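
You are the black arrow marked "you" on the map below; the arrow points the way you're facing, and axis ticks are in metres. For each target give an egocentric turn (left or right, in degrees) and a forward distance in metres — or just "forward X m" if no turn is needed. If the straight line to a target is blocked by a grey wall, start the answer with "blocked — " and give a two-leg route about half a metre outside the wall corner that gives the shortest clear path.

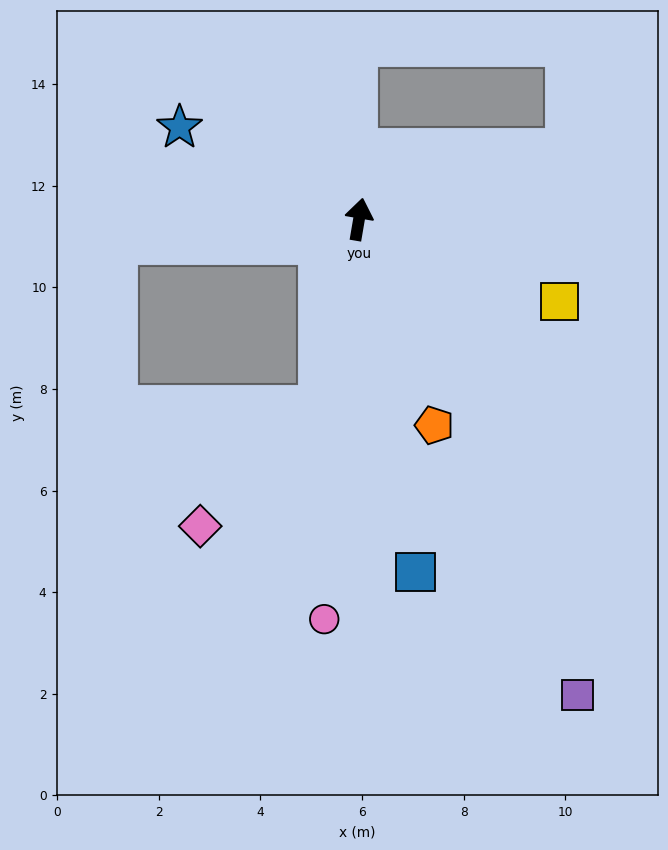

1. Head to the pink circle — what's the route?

turn right 175°, forward 7.9 m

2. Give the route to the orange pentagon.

turn right 150°, forward 4.3 m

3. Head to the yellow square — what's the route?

turn right 103°, forward 4.3 m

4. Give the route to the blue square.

turn right 161°, forward 7.0 m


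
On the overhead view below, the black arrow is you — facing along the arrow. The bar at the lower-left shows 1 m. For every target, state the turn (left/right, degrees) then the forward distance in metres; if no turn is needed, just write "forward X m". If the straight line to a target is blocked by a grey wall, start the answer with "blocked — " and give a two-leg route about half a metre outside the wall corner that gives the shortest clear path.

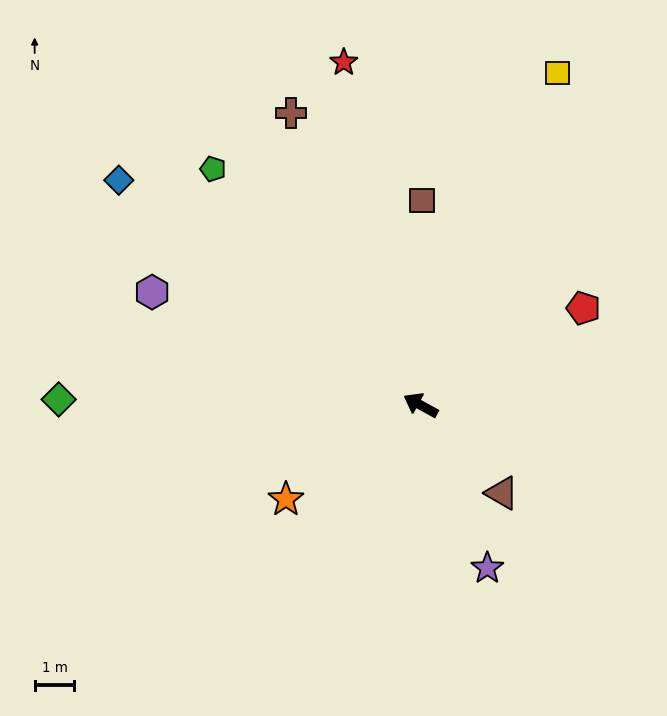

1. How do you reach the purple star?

turn left 141°, forward 4.4 m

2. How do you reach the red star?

turn right 49°, forward 8.8 m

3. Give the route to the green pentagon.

turn right 20°, forward 7.9 m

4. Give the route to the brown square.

turn right 62°, forward 5.2 m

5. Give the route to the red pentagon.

turn right 120°, forward 4.8 m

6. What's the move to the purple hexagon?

turn left 6°, forward 7.3 m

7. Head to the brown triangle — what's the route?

turn left 162°, forward 3.0 m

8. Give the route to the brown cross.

turn right 37°, forward 8.1 m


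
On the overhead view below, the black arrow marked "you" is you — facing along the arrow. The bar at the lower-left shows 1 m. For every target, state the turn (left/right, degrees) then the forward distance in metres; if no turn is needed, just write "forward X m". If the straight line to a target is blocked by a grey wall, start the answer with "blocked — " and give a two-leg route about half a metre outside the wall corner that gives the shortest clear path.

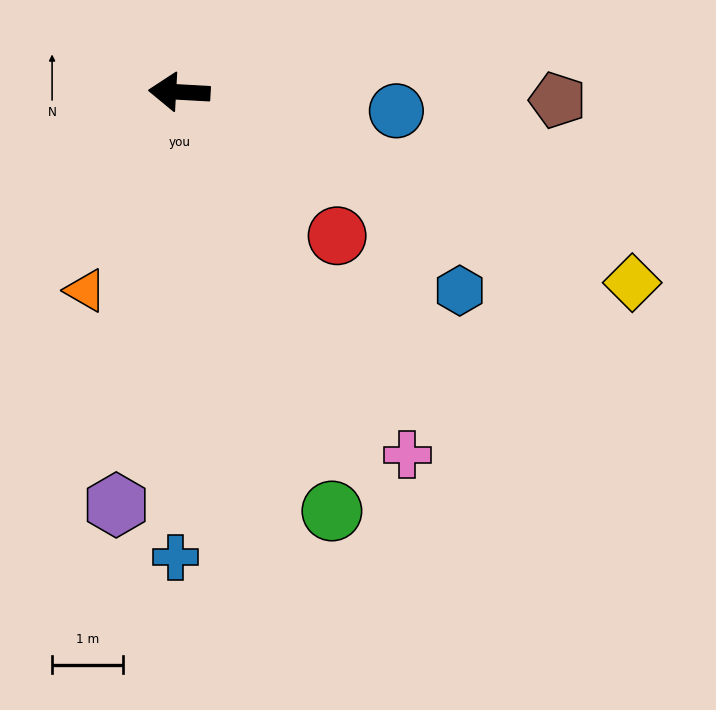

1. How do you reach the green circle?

turn left 113°, forward 6.3 m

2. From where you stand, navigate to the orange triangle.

turn left 68°, forward 3.1 m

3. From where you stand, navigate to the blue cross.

turn left 93°, forward 6.6 m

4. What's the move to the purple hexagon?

turn left 84°, forward 5.9 m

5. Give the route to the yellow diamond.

turn left 160°, forward 6.9 m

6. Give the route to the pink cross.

turn left 125°, forward 6.0 m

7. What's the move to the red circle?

turn left 141°, forward 3.0 m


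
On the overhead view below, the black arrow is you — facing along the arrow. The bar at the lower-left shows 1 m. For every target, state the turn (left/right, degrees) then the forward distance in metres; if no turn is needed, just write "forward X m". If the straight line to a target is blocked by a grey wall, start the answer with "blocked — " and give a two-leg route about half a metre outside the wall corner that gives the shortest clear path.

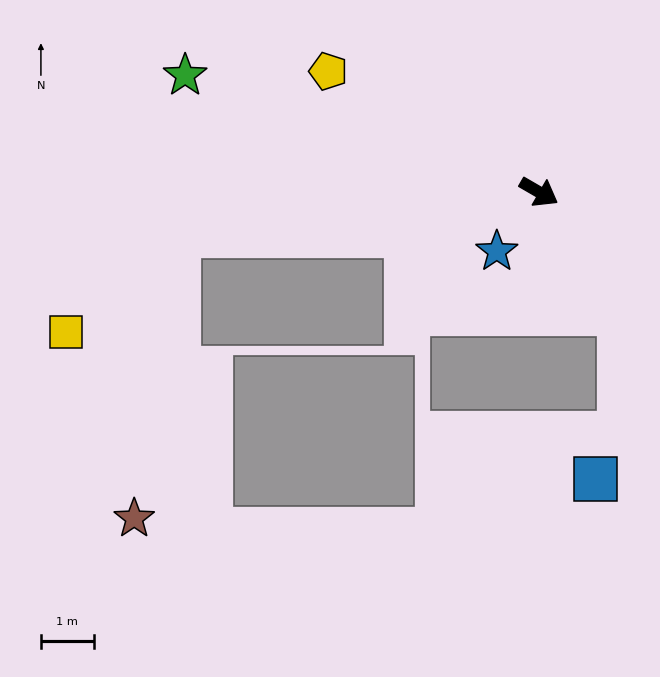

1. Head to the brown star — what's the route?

blocked — turn right 143°, forward 6.9 m, then turn left 74°, forward 5.4 m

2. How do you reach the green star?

turn right 168°, forward 7.0 m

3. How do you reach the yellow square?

blocked — turn right 143°, forward 6.9 m, then turn left 34°, forward 2.8 m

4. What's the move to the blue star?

turn right 95°, forward 1.4 m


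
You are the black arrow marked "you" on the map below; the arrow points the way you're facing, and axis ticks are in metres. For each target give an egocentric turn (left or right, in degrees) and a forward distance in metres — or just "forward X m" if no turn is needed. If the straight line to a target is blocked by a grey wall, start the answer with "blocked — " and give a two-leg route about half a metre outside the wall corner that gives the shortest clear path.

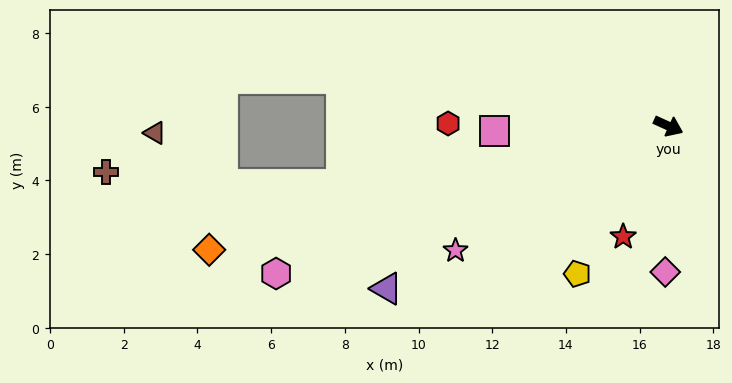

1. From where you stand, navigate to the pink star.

turn right 125°, forward 6.7 m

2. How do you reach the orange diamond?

turn right 141°, forward 12.9 m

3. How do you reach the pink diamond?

turn right 67°, forward 4.0 m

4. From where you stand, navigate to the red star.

turn right 88°, forward 3.2 m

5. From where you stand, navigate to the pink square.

turn right 154°, forward 4.7 m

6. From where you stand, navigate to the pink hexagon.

turn right 135°, forward 11.4 m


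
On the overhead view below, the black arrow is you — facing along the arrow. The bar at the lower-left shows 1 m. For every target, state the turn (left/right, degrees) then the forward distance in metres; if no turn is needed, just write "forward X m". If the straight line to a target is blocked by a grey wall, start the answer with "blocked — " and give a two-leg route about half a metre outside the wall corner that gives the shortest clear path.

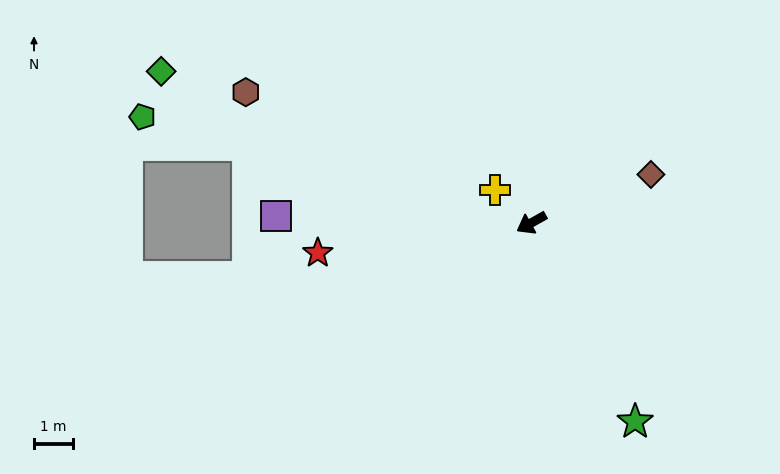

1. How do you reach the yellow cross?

turn right 71°, forward 1.3 m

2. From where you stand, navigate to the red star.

turn right 21°, forward 5.6 m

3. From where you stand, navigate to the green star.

turn left 88°, forward 5.8 m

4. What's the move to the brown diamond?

turn left 173°, forward 3.3 m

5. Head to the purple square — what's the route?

turn right 31°, forward 6.6 m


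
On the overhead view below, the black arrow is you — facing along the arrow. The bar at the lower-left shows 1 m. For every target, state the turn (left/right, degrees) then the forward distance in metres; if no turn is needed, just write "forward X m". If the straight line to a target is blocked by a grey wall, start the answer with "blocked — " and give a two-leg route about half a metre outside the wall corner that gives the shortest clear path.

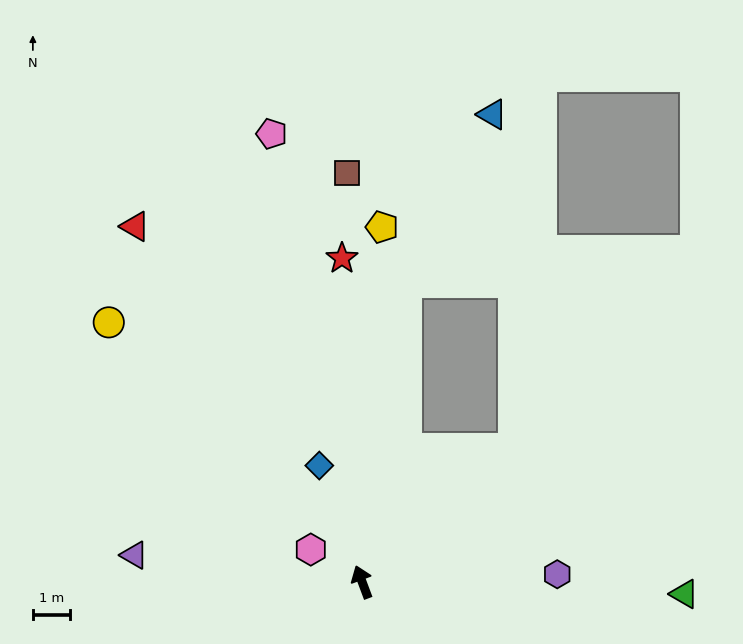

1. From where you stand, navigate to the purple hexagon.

turn right 108°, forward 5.2 m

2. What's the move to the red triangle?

turn left 12°, forward 11.3 m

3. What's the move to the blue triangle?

blocked — turn right 29°, forward 8.1 m, then turn right 19°, forward 5.0 m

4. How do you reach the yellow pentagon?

turn right 24°, forward 9.5 m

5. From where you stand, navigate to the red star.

turn right 17°, forward 8.7 m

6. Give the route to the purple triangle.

turn left 63°, forward 6.1 m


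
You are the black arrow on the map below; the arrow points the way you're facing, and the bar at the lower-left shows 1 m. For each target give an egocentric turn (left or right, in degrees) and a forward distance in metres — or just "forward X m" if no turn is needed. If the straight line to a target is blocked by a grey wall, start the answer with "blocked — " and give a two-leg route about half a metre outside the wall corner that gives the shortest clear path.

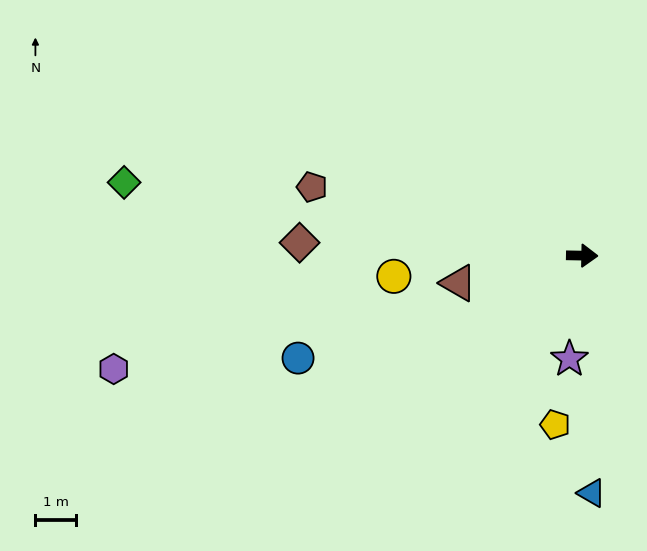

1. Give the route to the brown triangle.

turn right 166°, forward 3.1 m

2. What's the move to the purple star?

turn right 96°, forward 2.5 m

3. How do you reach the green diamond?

turn left 172°, forward 11.3 m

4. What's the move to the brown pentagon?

turn left 167°, forward 6.8 m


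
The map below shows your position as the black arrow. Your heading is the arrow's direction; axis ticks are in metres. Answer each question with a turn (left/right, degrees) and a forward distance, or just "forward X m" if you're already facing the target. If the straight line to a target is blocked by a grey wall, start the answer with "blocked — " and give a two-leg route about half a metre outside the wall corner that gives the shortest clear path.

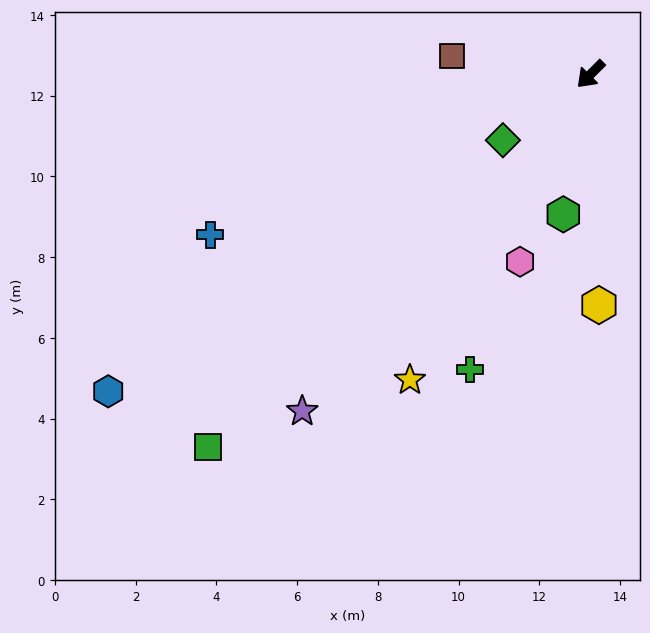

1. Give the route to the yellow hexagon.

turn left 47°, forward 5.7 m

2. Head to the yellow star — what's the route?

turn left 14°, forward 8.8 m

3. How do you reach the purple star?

turn left 4°, forward 11.0 m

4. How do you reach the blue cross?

turn right 22°, forward 10.2 m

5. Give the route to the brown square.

turn right 53°, forward 3.5 m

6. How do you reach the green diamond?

turn right 8°, forward 2.7 m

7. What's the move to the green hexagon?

turn left 34°, forward 3.5 m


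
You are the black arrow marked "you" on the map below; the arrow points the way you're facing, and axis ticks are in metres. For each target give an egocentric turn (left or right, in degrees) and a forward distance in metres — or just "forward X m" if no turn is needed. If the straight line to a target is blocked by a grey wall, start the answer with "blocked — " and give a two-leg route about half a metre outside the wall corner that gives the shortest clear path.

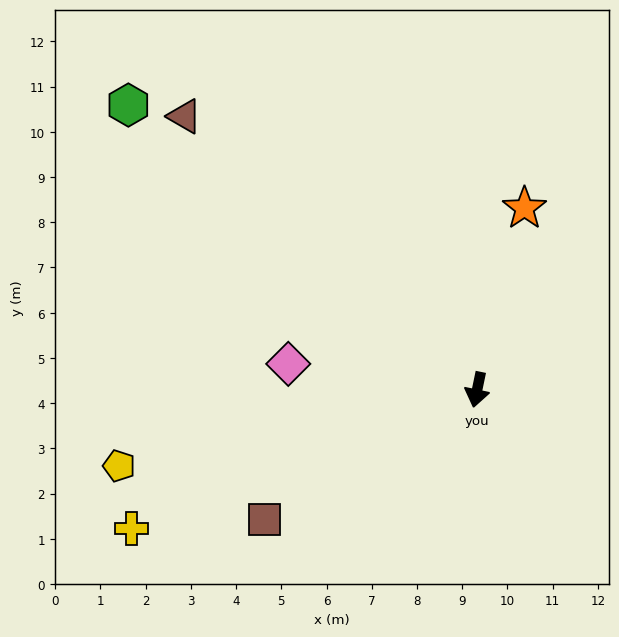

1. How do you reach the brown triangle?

turn right 121°, forward 8.9 m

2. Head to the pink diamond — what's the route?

turn right 86°, forward 4.2 m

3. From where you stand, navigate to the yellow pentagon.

turn right 66°, forward 8.1 m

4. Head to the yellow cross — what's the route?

turn right 56°, forward 8.2 m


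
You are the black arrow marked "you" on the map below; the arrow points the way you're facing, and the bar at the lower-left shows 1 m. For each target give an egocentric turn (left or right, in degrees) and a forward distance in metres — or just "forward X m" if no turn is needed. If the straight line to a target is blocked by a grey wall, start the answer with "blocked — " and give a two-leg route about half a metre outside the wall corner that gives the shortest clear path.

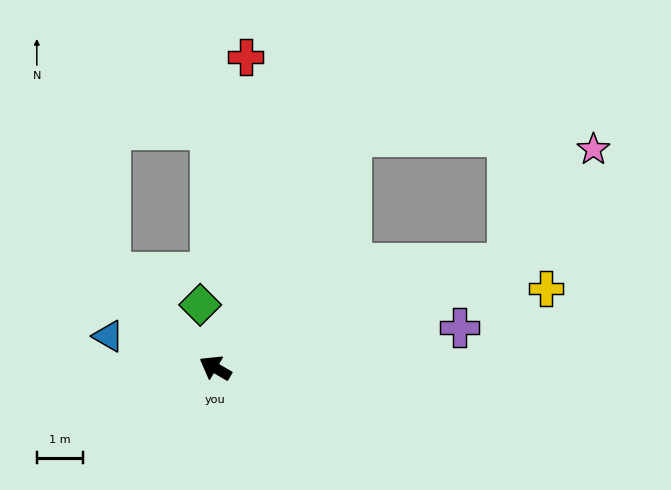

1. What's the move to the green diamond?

turn right 46°, forward 1.4 m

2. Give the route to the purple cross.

turn right 140°, forward 5.3 m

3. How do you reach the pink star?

blocked — turn right 130°, forward 6.7 m, then turn left 33°, forward 3.1 m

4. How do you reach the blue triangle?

turn left 14°, forward 2.4 m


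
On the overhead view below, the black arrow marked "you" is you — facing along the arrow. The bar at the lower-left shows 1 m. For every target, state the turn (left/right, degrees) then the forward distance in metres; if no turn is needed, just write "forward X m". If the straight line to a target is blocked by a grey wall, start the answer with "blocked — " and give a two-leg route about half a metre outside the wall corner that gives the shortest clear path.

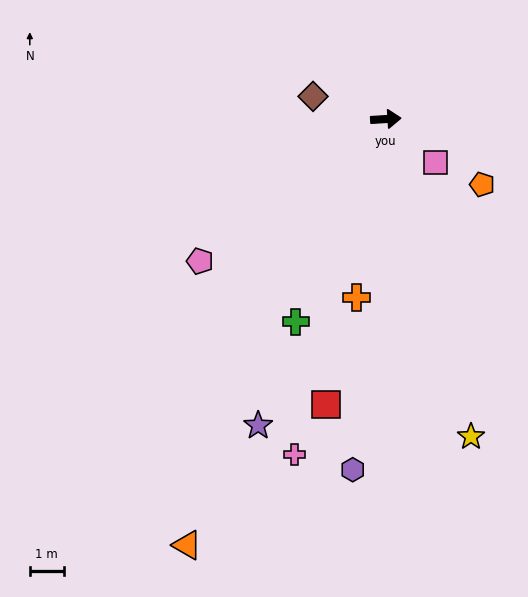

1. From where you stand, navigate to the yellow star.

turn right 78°, forward 9.7 m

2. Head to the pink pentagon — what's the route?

turn right 146°, forward 6.9 m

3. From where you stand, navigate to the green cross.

turn right 117°, forward 6.5 m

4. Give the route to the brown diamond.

turn left 159°, forward 2.2 m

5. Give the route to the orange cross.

turn right 103°, forward 5.3 m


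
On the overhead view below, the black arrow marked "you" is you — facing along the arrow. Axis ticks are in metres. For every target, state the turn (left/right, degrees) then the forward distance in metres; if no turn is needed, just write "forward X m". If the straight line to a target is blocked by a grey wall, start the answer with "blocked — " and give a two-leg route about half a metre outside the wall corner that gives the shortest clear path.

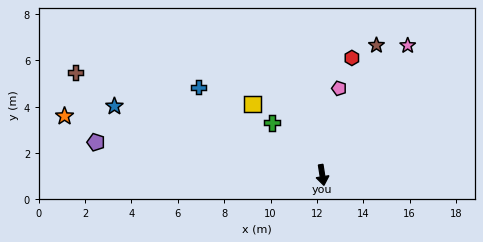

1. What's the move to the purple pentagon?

turn right 107°, forward 9.9 m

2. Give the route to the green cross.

turn right 145°, forward 3.1 m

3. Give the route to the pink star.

turn left 138°, forward 6.7 m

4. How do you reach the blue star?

turn right 117°, forward 9.4 m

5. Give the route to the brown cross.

turn right 121°, forward 11.5 m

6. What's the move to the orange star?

turn right 112°, forward 11.4 m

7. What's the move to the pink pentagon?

turn left 160°, forward 3.8 m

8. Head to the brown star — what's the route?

turn left 148°, forward 6.1 m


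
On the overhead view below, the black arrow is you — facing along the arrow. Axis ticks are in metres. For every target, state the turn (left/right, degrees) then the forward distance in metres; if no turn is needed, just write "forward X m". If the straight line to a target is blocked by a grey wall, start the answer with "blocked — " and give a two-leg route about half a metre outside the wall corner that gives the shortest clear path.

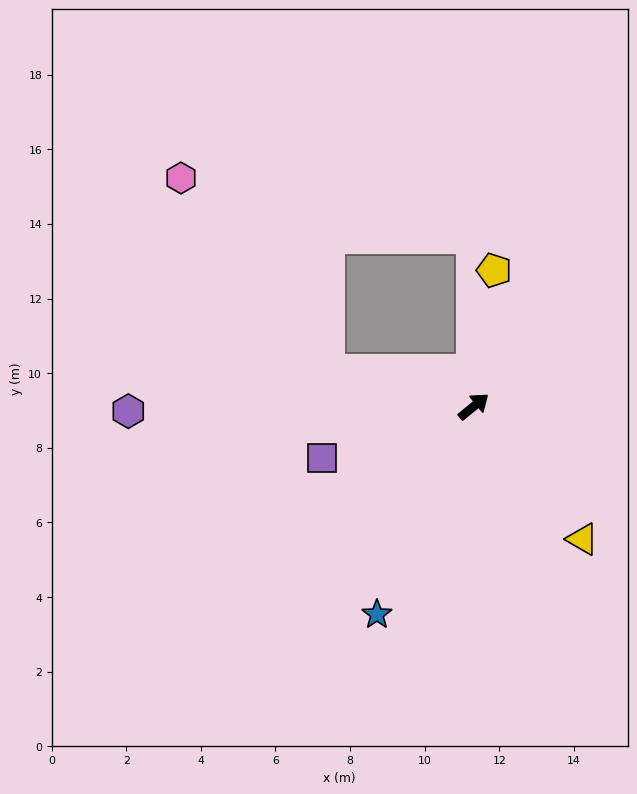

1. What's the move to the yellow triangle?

turn right 90°, forward 4.6 m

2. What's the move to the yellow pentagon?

turn left 42°, forward 3.7 m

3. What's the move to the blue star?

turn right 154°, forward 6.1 m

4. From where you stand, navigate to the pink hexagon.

blocked — turn left 127°, forward 4.0 m, then turn right 39°, forward 6.5 m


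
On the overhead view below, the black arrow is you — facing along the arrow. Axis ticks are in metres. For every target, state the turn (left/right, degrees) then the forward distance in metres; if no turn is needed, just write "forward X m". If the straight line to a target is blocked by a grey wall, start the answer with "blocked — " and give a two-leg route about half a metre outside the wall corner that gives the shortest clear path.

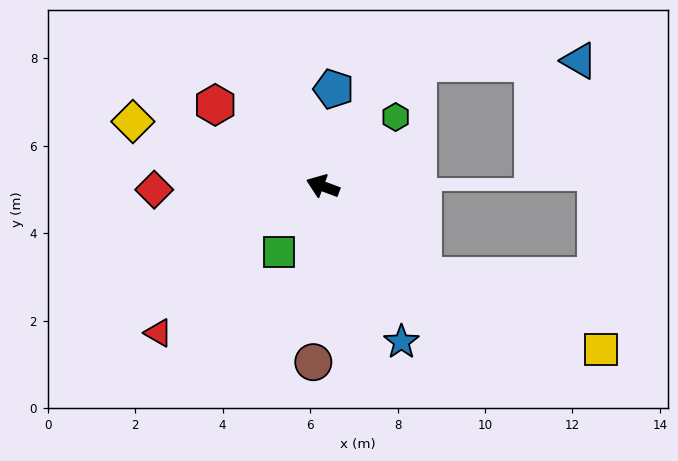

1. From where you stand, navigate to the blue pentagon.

turn right 76°, forward 2.2 m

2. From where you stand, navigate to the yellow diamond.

forward 4.6 m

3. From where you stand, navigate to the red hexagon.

turn right 17°, forward 3.1 m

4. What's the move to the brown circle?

turn left 107°, forward 4.0 m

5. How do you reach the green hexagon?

turn right 116°, forward 2.3 m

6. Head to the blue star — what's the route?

turn left 137°, forward 4.0 m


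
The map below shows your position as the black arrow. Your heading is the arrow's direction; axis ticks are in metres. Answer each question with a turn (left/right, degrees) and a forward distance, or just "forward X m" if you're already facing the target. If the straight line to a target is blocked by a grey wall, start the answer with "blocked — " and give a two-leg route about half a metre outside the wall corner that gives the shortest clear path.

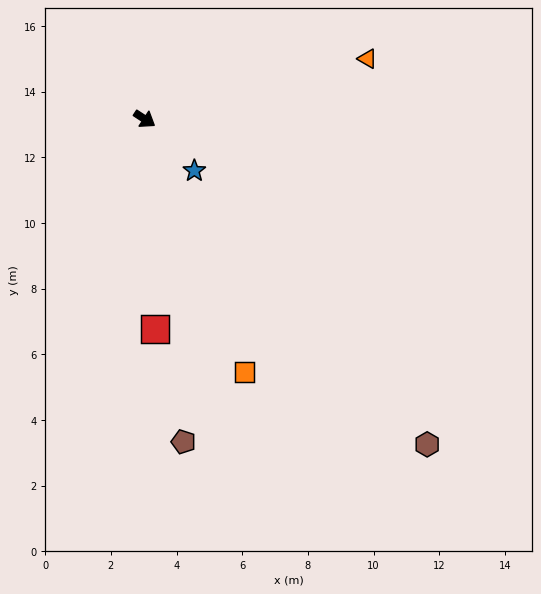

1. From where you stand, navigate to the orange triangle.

turn left 48°, forward 7.0 m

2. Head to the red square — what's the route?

turn right 54°, forward 6.4 m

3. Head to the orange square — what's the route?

turn right 35°, forward 8.3 m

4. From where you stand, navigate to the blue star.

turn right 13°, forward 2.2 m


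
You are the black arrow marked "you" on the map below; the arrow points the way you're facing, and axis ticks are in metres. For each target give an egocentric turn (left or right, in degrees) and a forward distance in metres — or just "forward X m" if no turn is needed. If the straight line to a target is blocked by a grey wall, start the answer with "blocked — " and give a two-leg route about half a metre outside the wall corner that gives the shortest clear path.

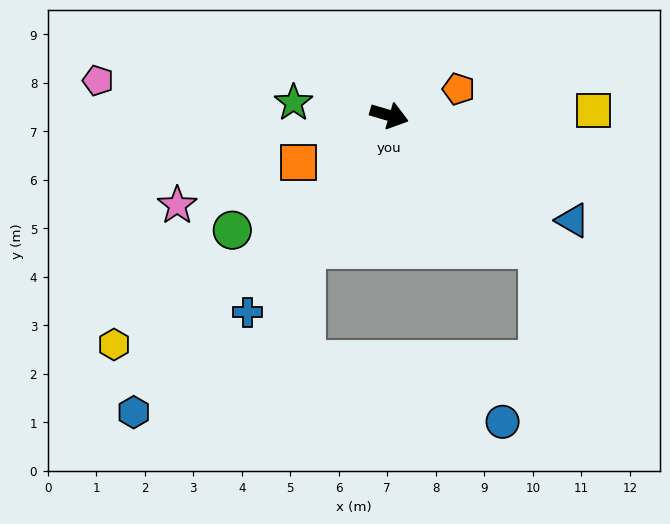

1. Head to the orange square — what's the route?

turn right 136°, forward 2.1 m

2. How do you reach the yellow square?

turn left 18°, forward 4.2 m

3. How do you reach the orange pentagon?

turn left 37°, forward 1.5 m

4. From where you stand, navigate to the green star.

turn right 171°, forward 2.0 m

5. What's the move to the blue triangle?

turn right 13°, forward 4.4 m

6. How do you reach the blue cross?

turn right 109°, forward 5.0 m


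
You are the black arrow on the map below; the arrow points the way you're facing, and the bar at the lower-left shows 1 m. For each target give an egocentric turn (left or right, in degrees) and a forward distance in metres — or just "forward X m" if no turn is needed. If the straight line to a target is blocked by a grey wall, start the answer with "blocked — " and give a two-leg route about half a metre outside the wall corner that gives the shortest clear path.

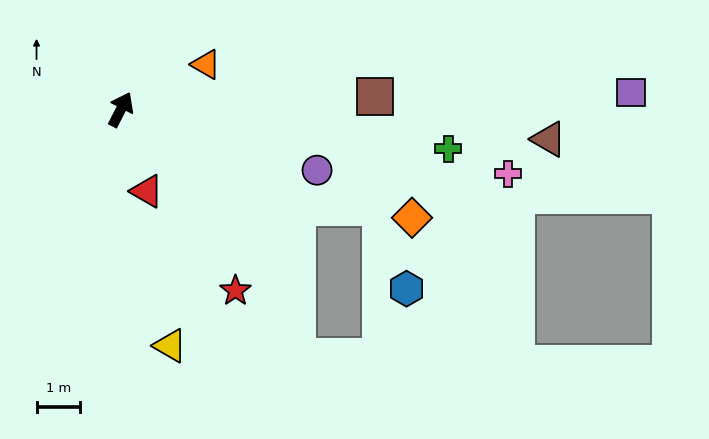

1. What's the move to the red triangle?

turn right 135°, forward 2.0 m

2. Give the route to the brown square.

turn right 60°, forward 5.8 m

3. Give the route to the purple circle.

turn right 80°, forward 4.7 m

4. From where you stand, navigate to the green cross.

turn right 70°, forward 7.6 m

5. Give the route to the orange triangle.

turn right 35°, forward 2.2 m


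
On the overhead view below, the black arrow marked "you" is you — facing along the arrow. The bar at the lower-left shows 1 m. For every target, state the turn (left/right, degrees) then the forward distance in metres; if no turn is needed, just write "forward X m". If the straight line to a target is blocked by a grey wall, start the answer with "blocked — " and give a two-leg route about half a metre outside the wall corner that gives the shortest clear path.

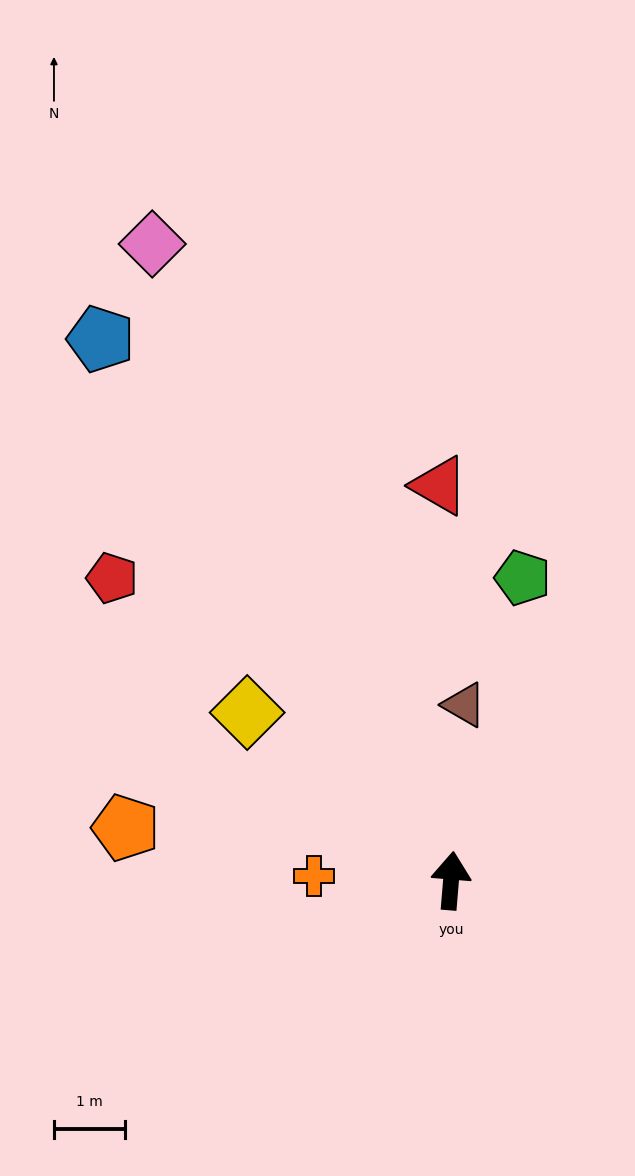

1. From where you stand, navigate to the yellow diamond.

turn left 55°, forward 3.7 m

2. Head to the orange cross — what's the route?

turn left 93°, forward 1.9 m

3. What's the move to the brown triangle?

forward 2.5 m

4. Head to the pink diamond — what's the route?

turn left 30°, forward 9.8 m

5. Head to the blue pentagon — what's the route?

turn left 38°, forward 9.0 m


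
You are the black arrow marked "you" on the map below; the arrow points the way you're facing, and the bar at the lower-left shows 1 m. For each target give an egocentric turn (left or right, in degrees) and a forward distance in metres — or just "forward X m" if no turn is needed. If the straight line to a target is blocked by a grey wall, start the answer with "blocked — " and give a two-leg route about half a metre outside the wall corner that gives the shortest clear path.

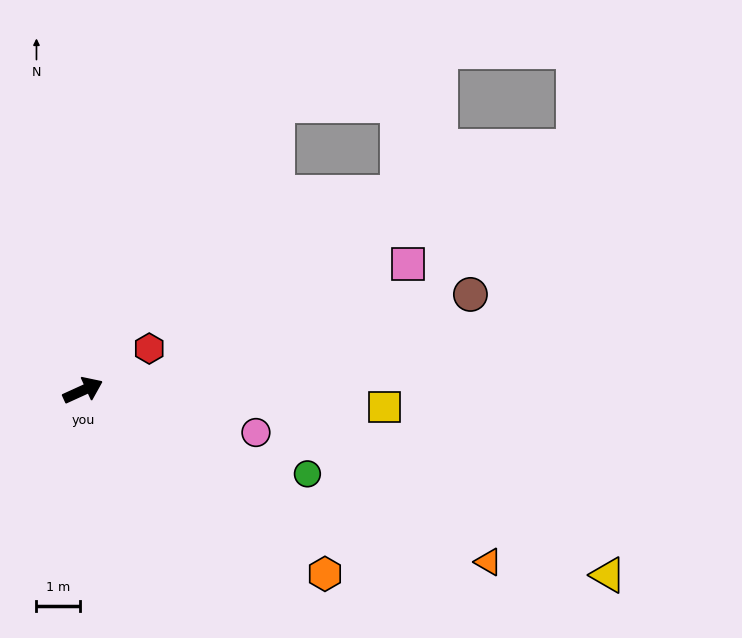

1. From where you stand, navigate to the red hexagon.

turn left 8°, forward 1.8 m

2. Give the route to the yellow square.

turn right 28°, forward 6.9 m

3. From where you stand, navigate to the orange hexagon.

turn right 62°, forward 6.9 m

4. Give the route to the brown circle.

turn right 11°, forward 9.1 m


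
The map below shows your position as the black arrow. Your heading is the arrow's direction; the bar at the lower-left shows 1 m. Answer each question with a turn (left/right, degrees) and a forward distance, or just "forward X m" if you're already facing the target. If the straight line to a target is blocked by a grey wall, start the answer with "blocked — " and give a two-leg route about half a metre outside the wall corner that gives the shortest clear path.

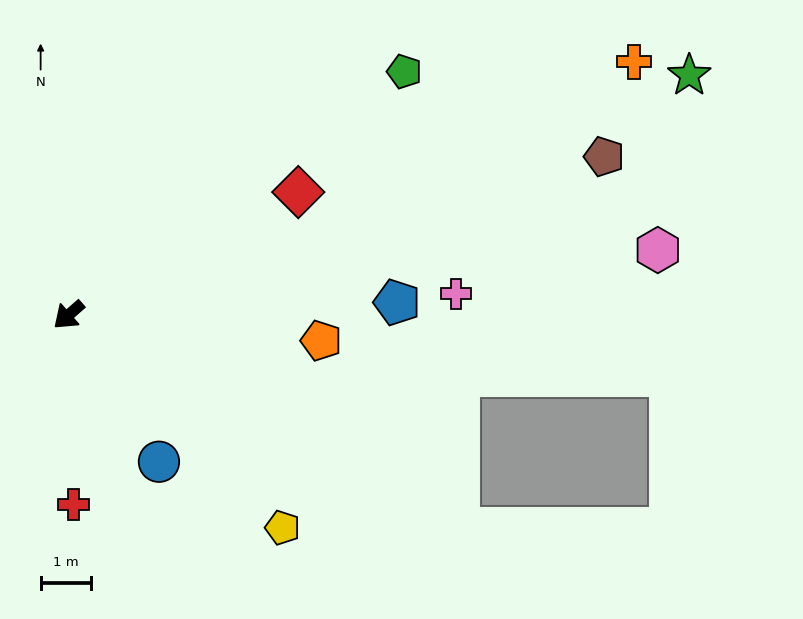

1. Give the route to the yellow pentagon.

turn left 94°, forward 6.0 m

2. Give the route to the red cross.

turn left 50°, forward 3.8 m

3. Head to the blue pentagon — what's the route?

turn left 141°, forward 6.6 m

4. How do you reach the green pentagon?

turn left 175°, forward 8.3 m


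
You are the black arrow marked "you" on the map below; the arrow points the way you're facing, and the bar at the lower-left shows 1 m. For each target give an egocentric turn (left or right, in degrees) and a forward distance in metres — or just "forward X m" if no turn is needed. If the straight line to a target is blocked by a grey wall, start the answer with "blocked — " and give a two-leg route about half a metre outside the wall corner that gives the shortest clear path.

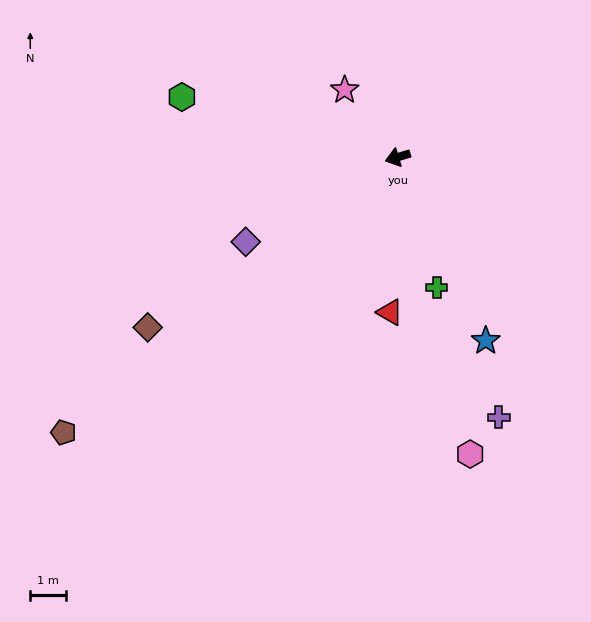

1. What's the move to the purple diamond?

turn left 12°, forward 4.9 m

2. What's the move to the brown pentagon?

turn left 23°, forward 12.3 m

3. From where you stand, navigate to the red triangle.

turn left 70°, forward 4.4 m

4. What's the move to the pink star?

turn right 69°, forward 2.4 m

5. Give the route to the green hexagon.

turn right 32°, forward 6.4 m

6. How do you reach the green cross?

turn left 90°, forward 3.9 m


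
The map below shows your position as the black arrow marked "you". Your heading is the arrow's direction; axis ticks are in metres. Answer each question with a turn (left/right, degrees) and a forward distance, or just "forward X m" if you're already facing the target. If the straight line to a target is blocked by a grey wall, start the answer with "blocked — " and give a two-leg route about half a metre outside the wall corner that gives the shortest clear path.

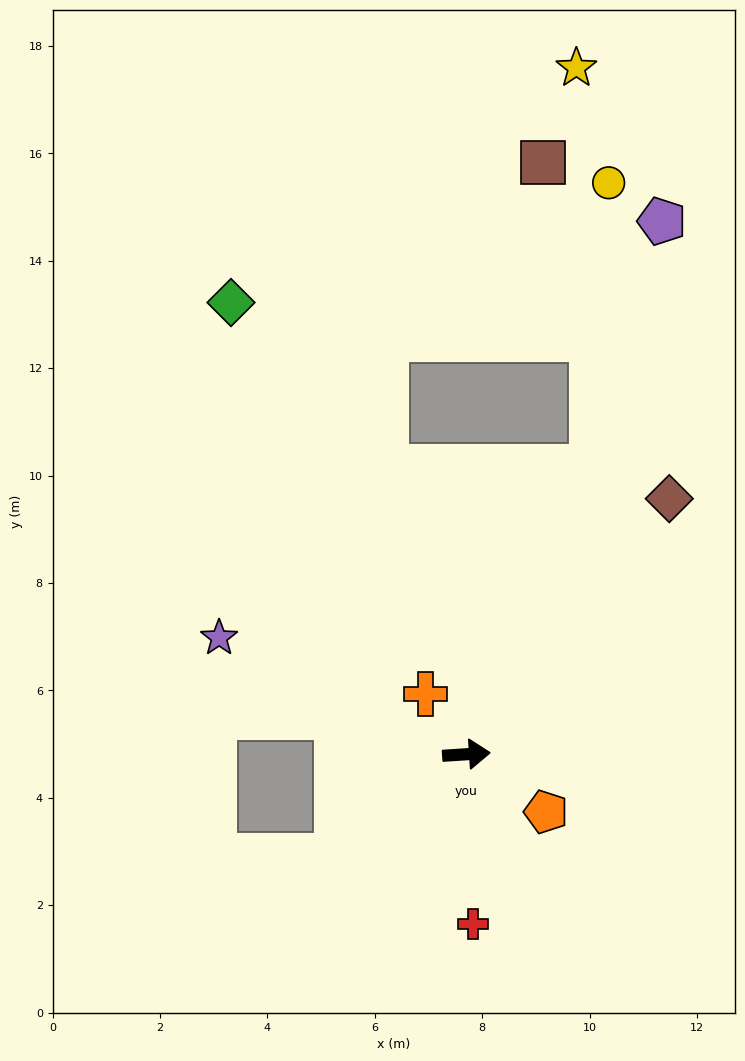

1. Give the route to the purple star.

turn left 151°, forward 5.1 m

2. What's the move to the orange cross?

turn left 120°, forward 1.4 m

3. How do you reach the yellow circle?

blocked — turn left 63°, forward 5.8 m, then turn left 20°, forward 5.3 m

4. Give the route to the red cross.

turn right 91°, forward 3.2 m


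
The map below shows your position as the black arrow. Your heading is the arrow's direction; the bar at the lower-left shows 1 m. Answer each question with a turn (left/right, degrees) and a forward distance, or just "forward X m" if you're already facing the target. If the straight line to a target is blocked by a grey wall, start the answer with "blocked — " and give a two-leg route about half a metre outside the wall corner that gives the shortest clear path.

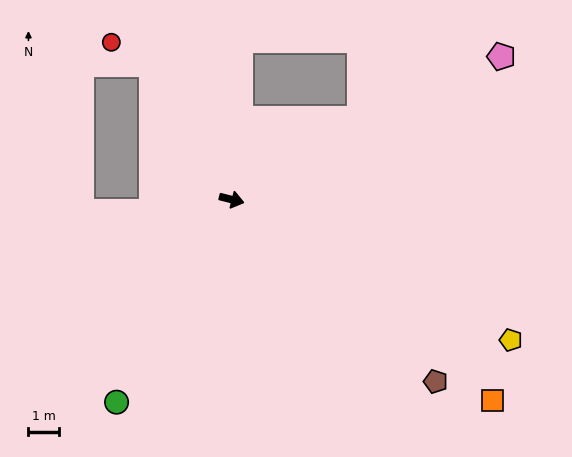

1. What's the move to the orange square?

turn right 23°, forward 10.7 m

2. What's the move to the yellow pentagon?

turn right 12°, forward 10.1 m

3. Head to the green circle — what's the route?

turn right 105°, forward 7.5 m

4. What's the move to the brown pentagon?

turn right 28°, forward 8.8 m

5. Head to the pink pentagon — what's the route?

turn left 42°, forward 9.9 m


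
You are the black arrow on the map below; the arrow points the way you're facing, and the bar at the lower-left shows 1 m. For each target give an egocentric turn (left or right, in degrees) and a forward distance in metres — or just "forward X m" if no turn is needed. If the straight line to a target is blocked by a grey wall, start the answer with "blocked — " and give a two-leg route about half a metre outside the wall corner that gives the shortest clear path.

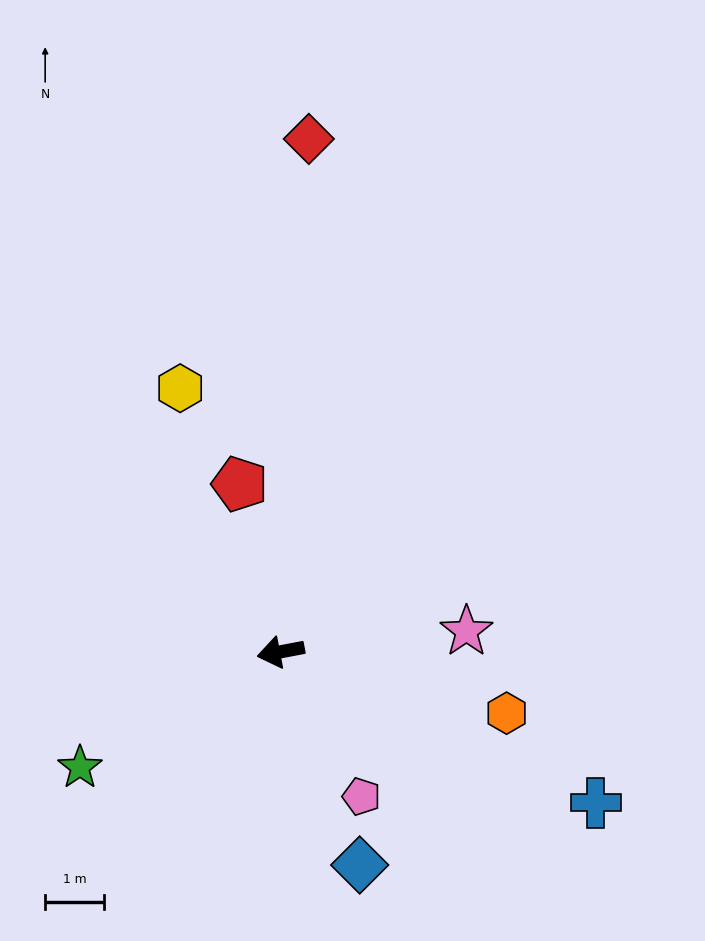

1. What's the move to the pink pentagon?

turn left 108°, forward 2.8 m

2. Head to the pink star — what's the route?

turn left 175°, forward 3.2 m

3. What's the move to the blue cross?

turn left 144°, forward 5.9 m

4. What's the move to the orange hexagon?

turn left 154°, forward 4.0 m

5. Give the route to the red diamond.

turn right 104°, forward 8.7 m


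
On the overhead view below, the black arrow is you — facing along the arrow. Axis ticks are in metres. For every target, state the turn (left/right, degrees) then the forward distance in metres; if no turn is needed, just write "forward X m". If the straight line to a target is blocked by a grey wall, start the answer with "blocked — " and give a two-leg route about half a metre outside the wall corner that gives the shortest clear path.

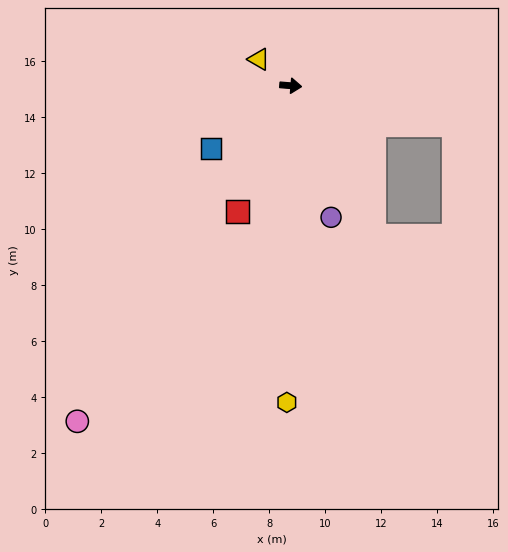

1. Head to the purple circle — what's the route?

turn right 68°, forward 4.9 m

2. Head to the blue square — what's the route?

turn right 137°, forward 3.6 m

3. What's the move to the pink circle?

turn right 118°, forward 14.2 m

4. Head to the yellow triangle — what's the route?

turn left 145°, forward 1.5 m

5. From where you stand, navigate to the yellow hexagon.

turn right 86°, forward 11.3 m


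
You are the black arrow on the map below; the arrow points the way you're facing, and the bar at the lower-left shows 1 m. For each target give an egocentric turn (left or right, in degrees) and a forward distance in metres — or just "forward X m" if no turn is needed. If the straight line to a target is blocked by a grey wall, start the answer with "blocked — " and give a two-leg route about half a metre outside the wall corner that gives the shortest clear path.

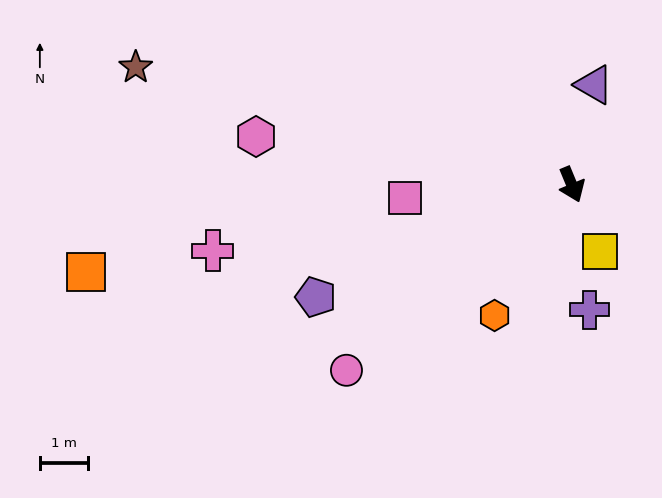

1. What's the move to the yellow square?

forward 1.5 m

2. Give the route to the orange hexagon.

turn right 53°, forward 3.1 m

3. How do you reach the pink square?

turn right 108°, forward 3.5 m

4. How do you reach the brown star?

turn right 128°, forward 9.3 m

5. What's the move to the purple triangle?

turn left 145°, forward 2.1 m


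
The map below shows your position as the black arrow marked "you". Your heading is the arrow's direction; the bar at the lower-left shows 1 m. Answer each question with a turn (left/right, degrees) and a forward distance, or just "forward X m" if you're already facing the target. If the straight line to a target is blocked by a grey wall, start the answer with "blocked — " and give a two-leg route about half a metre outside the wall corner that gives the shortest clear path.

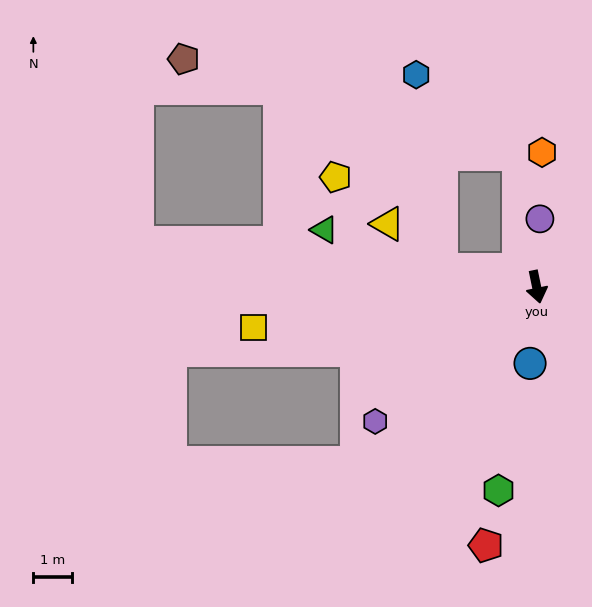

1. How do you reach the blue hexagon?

blocked — turn right 112°, forward 2.5 m, then turn right 72°, forward 5.1 m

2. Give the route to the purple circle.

turn left 166°, forward 1.8 m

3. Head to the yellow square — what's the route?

turn right 93°, forward 7.5 m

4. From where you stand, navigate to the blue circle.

turn right 17°, forward 2.0 m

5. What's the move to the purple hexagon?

turn right 62°, forward 5.5 m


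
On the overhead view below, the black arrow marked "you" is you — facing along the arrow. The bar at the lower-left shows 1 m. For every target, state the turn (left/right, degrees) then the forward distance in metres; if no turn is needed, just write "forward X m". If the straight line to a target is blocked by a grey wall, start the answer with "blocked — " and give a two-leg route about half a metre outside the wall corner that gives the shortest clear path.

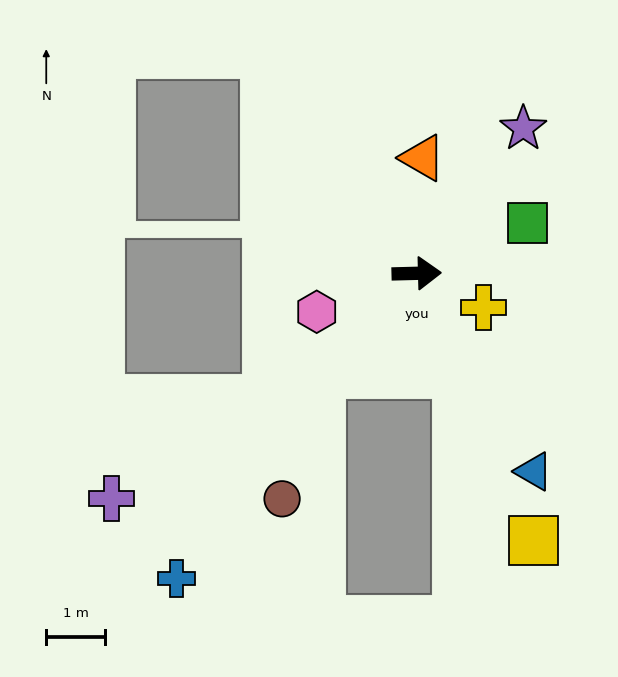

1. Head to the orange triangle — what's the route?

turn left 86°, forward 2.0 m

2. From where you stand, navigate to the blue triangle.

turn right 61°, forward 3.9 m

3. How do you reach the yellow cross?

turn right 29°, forward 1.3 m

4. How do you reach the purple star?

turn left 52°, forward 3.0 m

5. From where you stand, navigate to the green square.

turn left 23°, forward 2.1 m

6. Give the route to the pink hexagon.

turn right 160°, forward 1.8 m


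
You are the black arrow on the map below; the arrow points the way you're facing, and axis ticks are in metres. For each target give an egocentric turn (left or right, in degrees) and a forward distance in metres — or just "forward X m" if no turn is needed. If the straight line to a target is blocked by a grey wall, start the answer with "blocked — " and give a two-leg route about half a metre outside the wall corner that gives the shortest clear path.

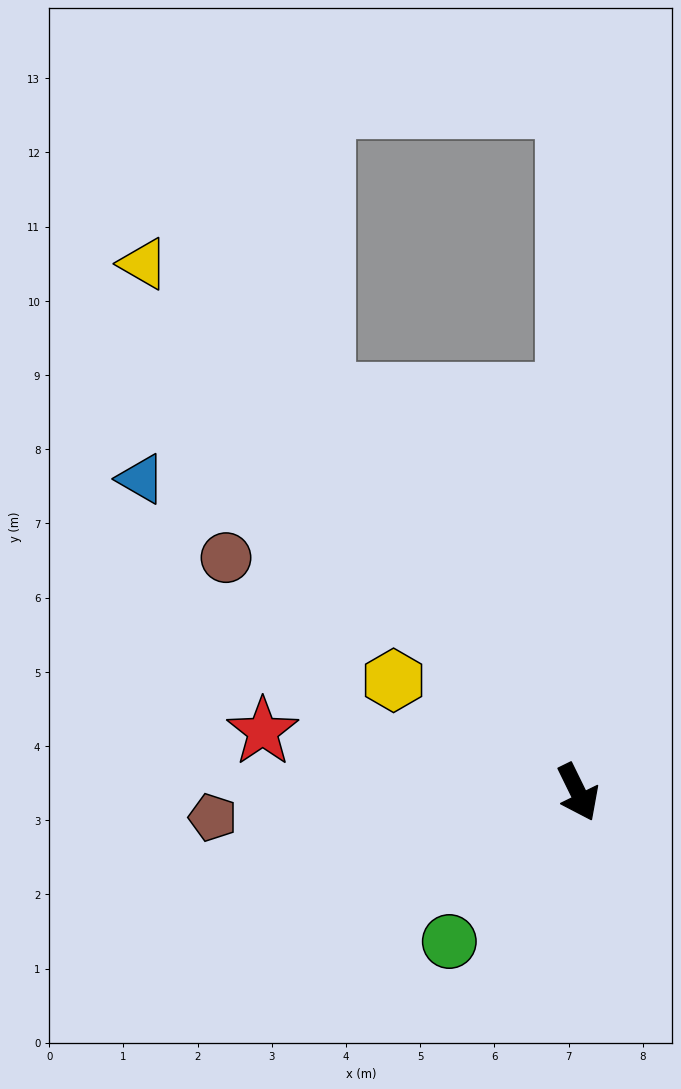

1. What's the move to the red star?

turn right 127°, forward 4.3 m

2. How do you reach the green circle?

turn right 67°, forward 2.7 m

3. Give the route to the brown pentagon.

turn right 112°, forward 4.9 m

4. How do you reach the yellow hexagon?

turn right 147°, forward 2.9 m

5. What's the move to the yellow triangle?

turn right 167°, forward 9.2 m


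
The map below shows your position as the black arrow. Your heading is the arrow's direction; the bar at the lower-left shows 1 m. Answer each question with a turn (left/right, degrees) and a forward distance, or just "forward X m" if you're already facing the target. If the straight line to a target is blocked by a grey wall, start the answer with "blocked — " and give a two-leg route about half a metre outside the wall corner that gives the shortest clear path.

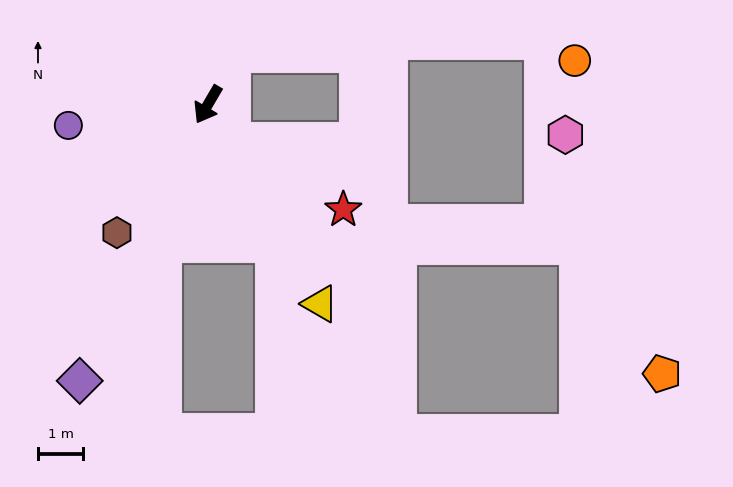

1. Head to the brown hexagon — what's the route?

turn right 5°, forward 3.5 m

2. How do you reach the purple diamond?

turn left 5°, forward 6.7 m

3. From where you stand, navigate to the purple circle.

turn right 51°, forward 3.1 m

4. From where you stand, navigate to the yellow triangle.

turn left 60°, forward 5.0 m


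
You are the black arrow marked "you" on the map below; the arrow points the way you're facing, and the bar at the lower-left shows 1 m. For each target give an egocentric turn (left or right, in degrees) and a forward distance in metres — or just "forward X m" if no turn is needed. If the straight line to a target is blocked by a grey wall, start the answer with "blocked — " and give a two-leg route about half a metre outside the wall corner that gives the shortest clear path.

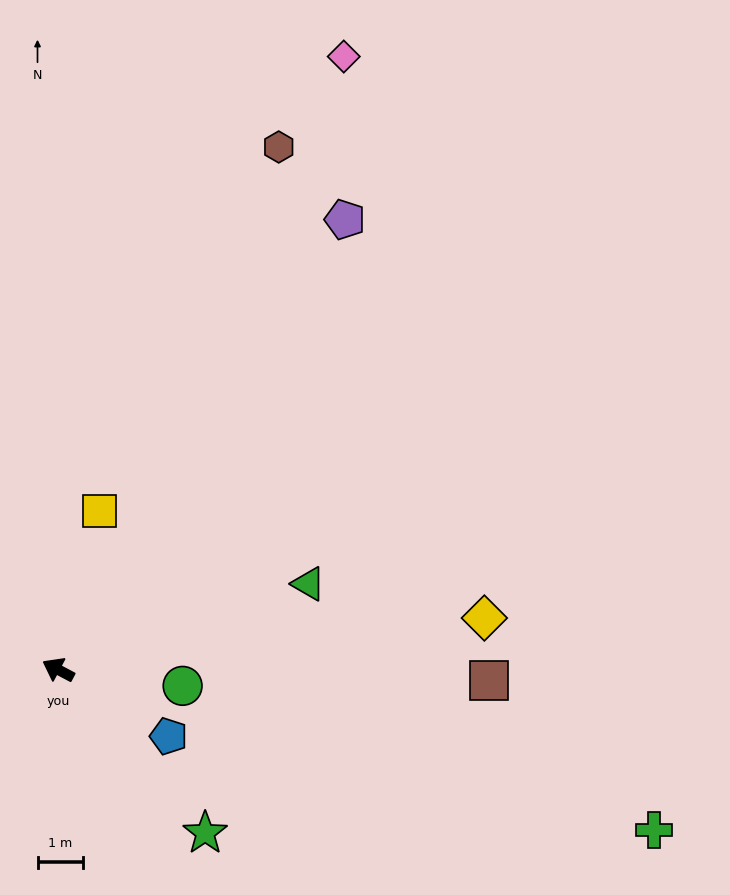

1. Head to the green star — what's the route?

turn left 160°, forward 4.8 m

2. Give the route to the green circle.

turn right 159°, forward 2.8 m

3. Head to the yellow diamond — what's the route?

turn right 145°, forward 9.4 m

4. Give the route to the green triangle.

turn right 133°, forward 5.8 m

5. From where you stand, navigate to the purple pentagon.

turn right 95°, forward 11.7 m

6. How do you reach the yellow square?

turn right 77°, forward 3.6 m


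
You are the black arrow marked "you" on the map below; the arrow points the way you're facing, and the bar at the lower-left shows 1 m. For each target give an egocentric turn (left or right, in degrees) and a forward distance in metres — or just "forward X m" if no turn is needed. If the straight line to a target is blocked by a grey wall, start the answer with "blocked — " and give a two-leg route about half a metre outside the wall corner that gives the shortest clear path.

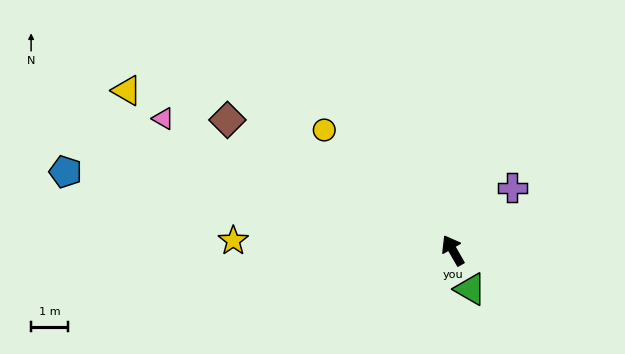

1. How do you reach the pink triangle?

turn left 36°, forward 8.6 m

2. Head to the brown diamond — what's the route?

turn left 30°, forward 7.1 m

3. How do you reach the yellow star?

turn left 58°, forward 6.0 m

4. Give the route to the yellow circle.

turn left 17°, forward 4.8 m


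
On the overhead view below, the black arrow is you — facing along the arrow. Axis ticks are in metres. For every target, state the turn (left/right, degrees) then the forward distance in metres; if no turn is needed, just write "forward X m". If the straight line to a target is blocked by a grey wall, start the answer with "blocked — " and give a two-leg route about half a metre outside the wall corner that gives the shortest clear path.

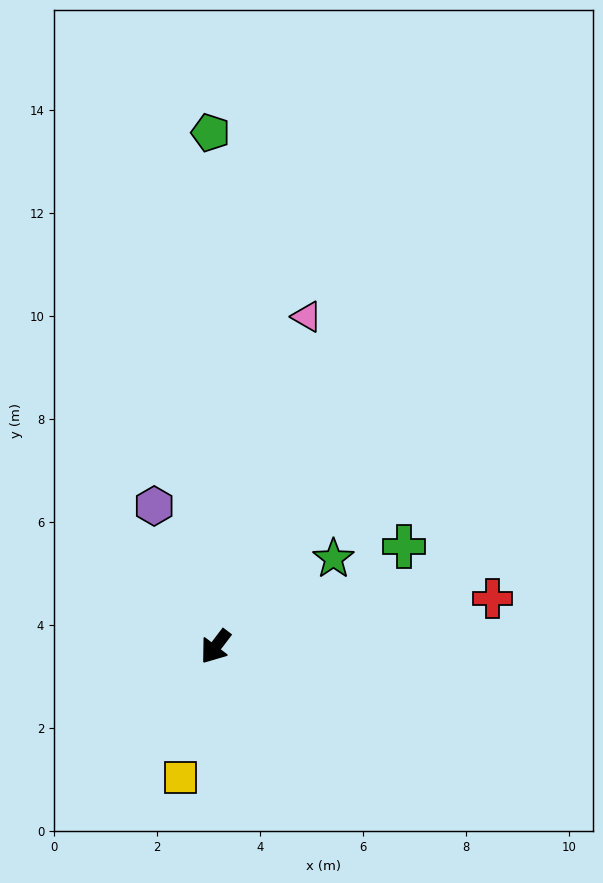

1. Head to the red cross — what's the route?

turn left 137°, forward 5.5 m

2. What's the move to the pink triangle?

turn right 158°, forward 6.7 m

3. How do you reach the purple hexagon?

turn right 119°, forward 3.0 m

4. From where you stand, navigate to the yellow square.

turn left 22°, forward 2.6 m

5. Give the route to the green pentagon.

turn right 142°, forward 10.0 m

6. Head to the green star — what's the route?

turn left 164°, forward 2.9 m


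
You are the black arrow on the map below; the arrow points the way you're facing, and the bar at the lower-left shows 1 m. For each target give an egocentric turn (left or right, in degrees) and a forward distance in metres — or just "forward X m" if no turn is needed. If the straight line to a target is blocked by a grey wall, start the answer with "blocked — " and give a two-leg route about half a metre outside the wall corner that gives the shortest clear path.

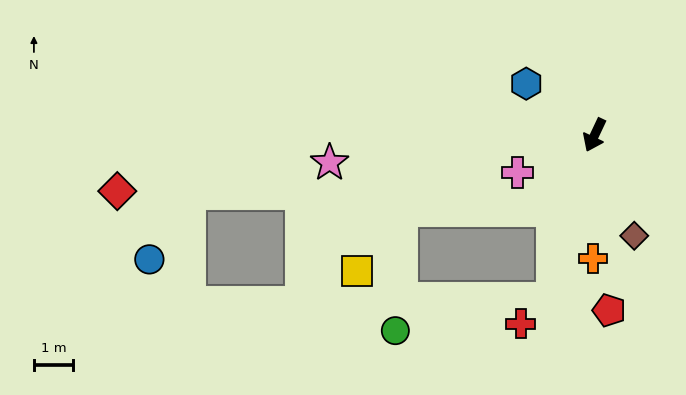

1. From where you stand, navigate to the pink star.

turn right 59°, forward 6.9 m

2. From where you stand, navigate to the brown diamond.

turn left 47°, forward 2.8 m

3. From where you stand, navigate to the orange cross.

turn left 24°, forward 3.2 m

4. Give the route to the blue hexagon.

turn right 102°, forward 2.2 m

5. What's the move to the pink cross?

turn right 39°, forward 2.2 m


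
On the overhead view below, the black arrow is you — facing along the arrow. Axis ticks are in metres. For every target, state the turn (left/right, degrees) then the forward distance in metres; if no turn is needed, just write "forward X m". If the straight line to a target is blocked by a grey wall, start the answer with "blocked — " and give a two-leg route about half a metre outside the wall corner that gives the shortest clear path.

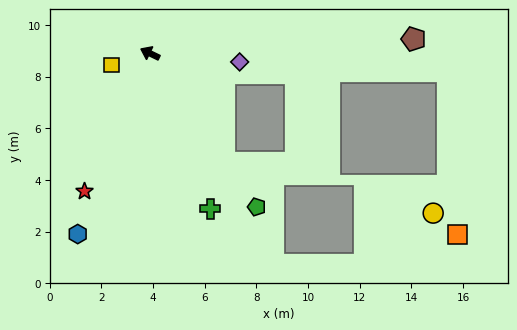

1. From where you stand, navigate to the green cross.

turn left 137°, forward 6.4 m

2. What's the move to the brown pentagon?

turn right 151°, forward 10.2 m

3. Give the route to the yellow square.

turn left 43°, forward 1.6 m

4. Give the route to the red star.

turn left 90°, forward 5.9 m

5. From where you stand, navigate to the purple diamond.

turn right 160°, forward 3.5 m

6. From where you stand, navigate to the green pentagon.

turn left 151°, forward 7.2 m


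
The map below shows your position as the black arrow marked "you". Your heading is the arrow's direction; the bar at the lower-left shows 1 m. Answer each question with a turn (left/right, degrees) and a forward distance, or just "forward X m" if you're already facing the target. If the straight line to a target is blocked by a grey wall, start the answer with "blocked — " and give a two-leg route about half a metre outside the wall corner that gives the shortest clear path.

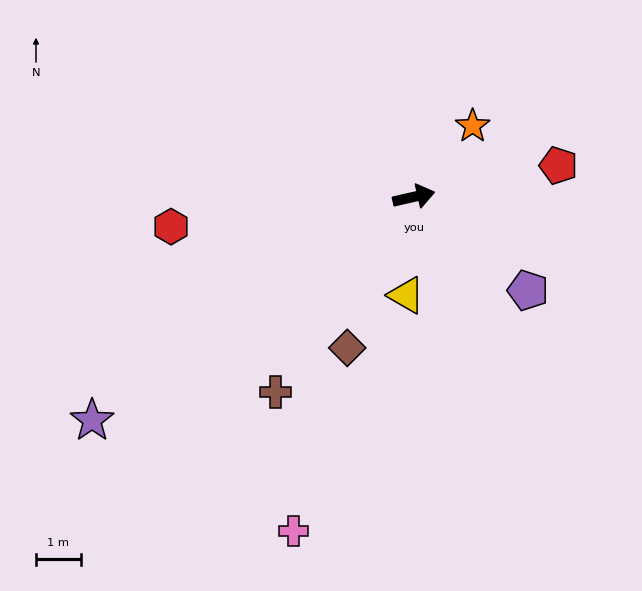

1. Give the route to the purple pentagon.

turn right 52°, forward 3.3 m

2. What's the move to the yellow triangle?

turn right 107°, forward 2.2 m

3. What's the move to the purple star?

turn right 158°, forward 8.8 m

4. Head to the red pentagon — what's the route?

forward 3.3 m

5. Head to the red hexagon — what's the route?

turn left 174°, forward 5.5 m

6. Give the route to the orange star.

turn left 37°, forward 2.1 m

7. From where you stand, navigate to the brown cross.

turn right 138°, forward 5.4 m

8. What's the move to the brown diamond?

turn right 127°, forward 3.7 m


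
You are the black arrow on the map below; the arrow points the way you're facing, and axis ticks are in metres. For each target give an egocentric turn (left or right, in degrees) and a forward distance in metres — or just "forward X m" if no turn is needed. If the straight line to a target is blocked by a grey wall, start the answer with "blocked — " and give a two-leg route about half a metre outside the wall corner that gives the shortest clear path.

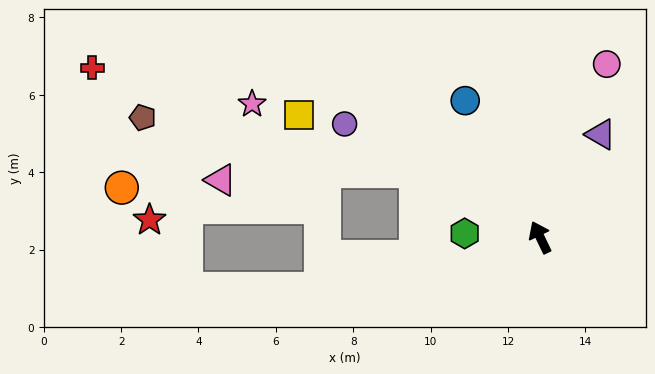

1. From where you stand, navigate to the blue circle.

turn left 3°, forward 4.0 m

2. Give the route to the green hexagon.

turn left 61°, forward 2.0 m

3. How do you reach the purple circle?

turn left 34°, forward 5.8 m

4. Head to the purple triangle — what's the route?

turn right 56°, forward 3.1 m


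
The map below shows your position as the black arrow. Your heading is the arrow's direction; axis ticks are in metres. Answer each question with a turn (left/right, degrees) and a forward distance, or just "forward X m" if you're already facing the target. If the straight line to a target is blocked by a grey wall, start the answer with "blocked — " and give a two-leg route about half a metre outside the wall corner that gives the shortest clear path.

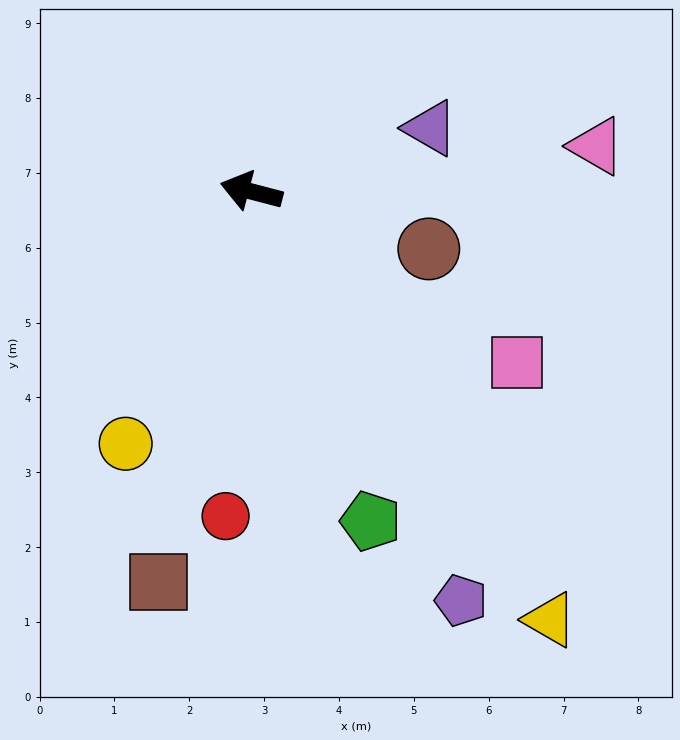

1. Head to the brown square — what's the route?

turn left 91°, forward 5.4 m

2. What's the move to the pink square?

turn left 162°, forward 4.2 m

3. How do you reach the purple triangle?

turn right 146°, forward 2.5 m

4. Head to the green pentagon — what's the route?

turn left 125°, forward 4.7 m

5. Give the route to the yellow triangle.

turn left 140°, forward 7.0 m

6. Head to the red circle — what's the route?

turn left 100°, forward 4.4 m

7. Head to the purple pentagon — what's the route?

turn left 132°, forward 6.1 m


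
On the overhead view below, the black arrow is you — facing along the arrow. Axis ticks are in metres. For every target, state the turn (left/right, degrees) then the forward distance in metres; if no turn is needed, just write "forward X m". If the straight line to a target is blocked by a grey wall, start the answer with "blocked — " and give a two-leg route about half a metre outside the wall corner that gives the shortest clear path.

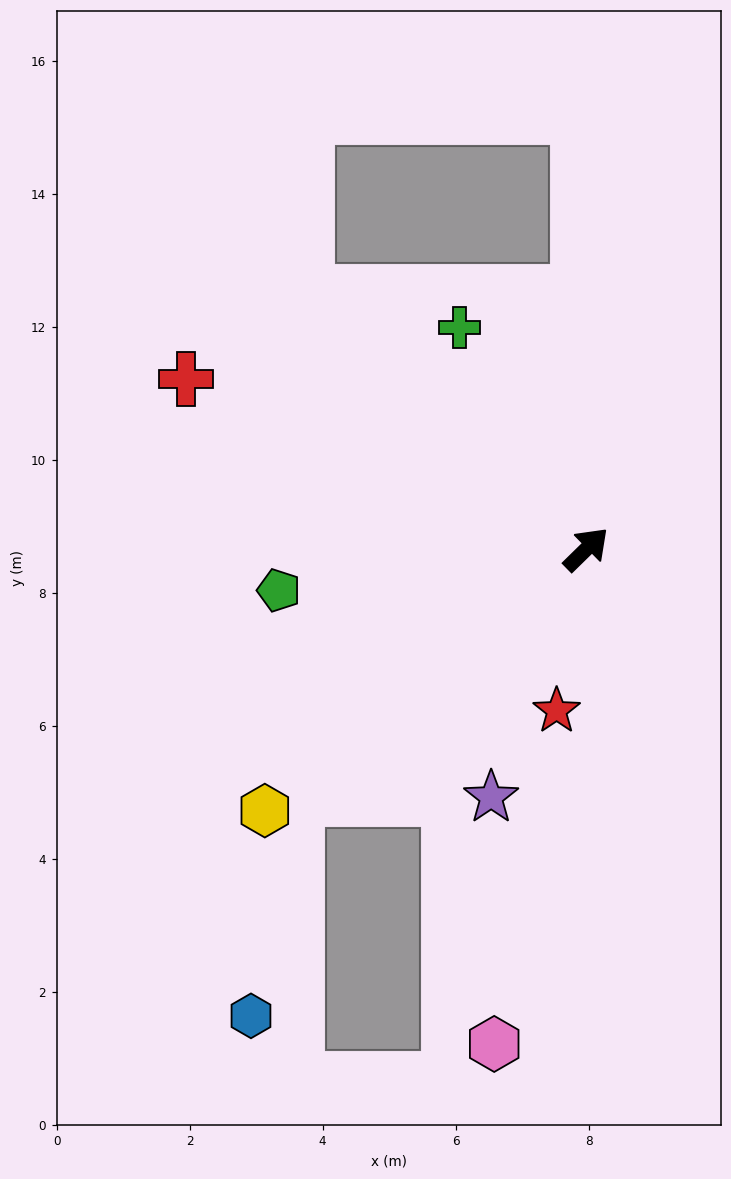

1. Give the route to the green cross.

turn left 75°, forward 3.8 m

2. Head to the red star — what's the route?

turn right 145°, forward 2.5 m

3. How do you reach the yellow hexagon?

turn left 175°, forward 6.2 m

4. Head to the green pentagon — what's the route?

turn left 143°, forward 4.7 m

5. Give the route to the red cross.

turn left 113°, forward 6.5 m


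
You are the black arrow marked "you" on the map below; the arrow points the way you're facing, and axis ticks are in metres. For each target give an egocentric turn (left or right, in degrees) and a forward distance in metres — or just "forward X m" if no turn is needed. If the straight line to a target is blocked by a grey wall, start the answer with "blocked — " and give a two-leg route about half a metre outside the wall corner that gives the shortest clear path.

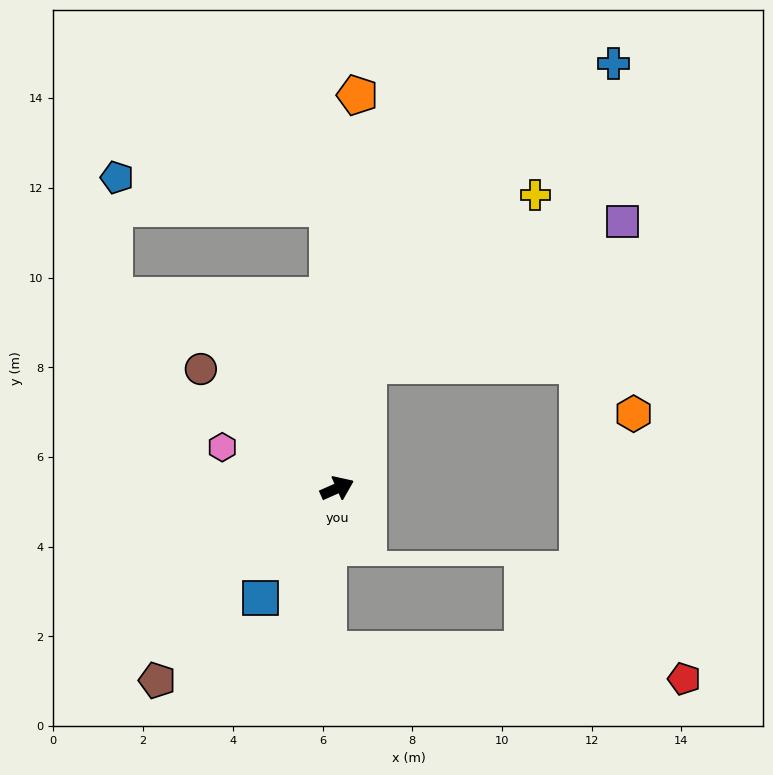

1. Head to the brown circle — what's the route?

turn left 115°, forward 4.0 m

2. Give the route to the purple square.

blocked — turn left 52°, forward 2.8 m, then turn right 47°, forward 6.5 m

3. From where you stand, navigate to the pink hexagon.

turn left 136°, forward 2.7 m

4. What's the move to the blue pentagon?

blocked — turn left 68°, forward 6.3 m, then turn left 80°, forward 4.8 m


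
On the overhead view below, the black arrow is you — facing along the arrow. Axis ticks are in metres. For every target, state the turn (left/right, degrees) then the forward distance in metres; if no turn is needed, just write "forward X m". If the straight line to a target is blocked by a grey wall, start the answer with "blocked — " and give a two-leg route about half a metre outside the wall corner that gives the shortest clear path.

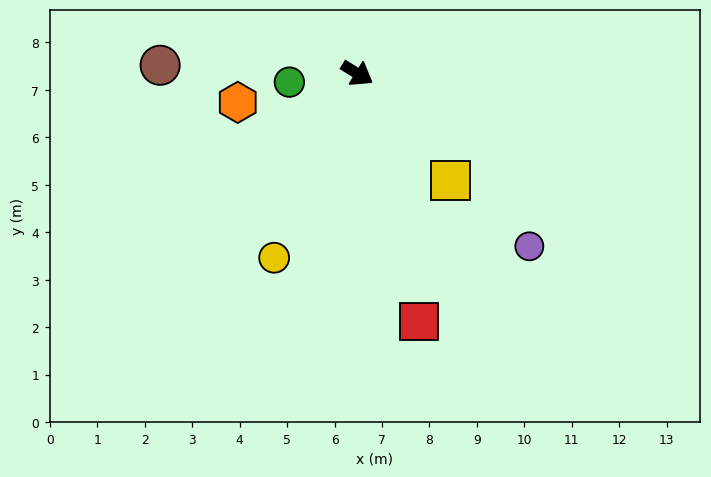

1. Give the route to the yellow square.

turn right 17°, forward 3.0 m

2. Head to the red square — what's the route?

turn right 45°, forward 5.4 m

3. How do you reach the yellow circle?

turn right 83°, forward 4.3 m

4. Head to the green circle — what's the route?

turn right 141°, forward 1.4 m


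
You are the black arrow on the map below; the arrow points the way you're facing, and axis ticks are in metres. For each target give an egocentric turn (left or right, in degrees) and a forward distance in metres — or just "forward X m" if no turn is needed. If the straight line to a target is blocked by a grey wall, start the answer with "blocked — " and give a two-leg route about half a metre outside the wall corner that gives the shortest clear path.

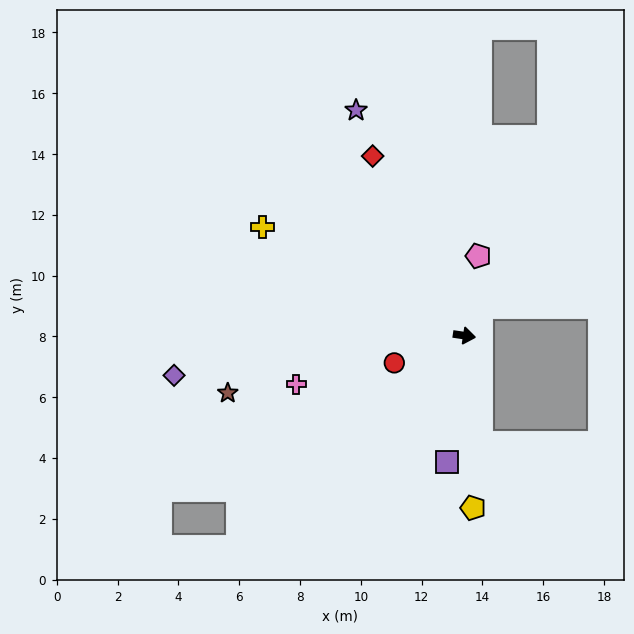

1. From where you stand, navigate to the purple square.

turn right 89°, forward 4.2 m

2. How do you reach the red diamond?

turn left 126°, forward 6.6 m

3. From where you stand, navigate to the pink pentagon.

turn left 89°, forward 2.7 m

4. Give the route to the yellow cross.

turn left 160°, forward 7.5 m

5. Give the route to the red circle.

turn right 150°, forward 2.5 m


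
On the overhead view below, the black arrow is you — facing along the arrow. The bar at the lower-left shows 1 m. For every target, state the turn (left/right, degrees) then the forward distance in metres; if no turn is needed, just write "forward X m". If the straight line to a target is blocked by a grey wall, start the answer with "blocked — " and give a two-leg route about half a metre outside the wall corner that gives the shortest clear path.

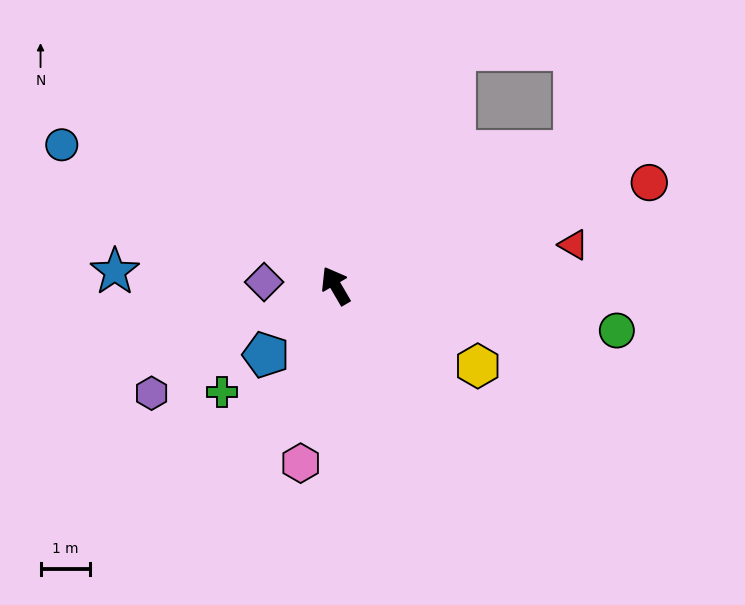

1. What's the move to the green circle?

turn right 129°, forward 5.8 m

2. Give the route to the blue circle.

turn left 33°, forward 6.3 m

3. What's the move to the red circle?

turn right 102°, forward 6.7 m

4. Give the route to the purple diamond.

turn left 57°, forward 1.5 m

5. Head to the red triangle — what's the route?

turn right 110°, forward 4.9 m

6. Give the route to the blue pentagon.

turn left 104°, forward 2.0 m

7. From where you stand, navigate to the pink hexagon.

turn left 139°, forward 3.7 m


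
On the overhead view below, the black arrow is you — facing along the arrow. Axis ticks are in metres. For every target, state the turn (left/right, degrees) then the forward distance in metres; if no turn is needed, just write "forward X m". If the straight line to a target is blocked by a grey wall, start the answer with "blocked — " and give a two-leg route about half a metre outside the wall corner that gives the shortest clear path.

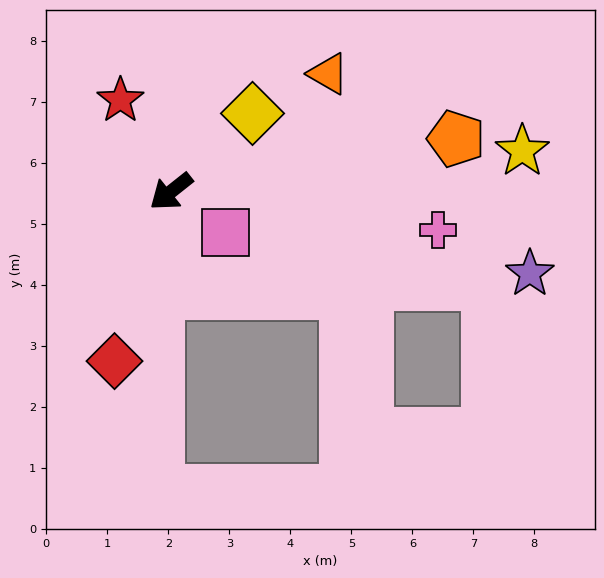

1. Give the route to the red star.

turn right 100°, forward 1.7 m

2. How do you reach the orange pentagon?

turn left 152°, forward 4.8 m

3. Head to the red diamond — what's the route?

turn left 33°, forward 2.9 m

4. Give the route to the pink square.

turn left 105°, forward 1.1 m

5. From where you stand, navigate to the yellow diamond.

turn right 175°, forward 1.9 m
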